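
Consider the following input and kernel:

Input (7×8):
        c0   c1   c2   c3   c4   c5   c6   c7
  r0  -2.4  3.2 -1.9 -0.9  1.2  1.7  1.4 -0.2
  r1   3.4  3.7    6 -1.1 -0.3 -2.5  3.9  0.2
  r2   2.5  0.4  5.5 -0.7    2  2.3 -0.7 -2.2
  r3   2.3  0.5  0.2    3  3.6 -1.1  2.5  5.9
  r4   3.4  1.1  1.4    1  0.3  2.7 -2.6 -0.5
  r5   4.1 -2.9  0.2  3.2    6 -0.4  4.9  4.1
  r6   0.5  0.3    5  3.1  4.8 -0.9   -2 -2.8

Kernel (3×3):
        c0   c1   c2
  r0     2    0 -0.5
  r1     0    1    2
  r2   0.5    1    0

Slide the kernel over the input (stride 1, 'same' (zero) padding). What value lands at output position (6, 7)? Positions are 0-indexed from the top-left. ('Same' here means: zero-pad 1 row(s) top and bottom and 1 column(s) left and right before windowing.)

7

The receptive field on the zero-padded input at this output position is [4.9 4.1 0 / -2 -2.8 0 / 0 0 0]. Elementwise product with the kernel and sum: 4.9·2 + 0·-0.5 + -2.8·1 + 0·2 + 0·0.5 + 0·1.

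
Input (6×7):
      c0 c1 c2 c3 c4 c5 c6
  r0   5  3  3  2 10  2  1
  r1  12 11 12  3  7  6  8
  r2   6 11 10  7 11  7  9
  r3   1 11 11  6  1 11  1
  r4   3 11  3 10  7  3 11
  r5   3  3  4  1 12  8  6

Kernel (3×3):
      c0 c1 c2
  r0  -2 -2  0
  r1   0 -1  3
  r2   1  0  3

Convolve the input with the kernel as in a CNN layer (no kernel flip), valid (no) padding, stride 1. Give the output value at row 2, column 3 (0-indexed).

15

The receptive field on the input at this output position is [7 11 7 / 6 1 11 / 10 7 3]. Elementwise product with the kernel and sum: 7·-2 + 11·-2 + 1·-1 + 11·3 + 10·1 + 3·3.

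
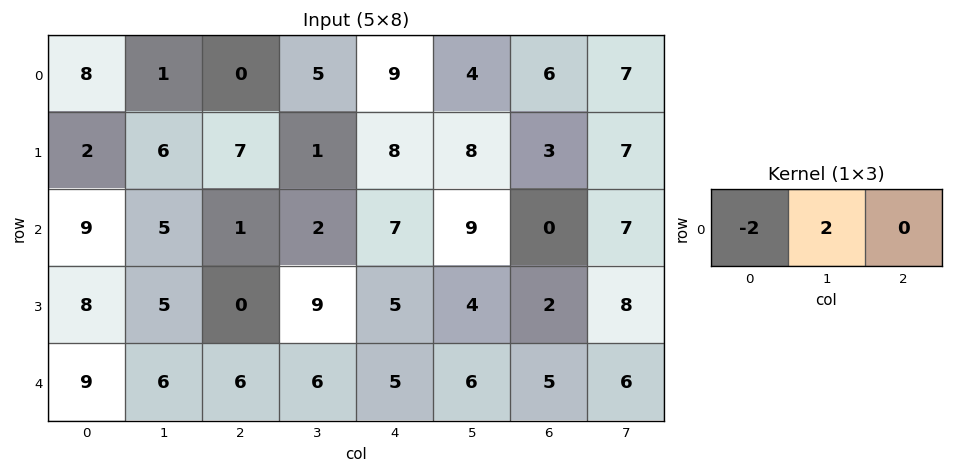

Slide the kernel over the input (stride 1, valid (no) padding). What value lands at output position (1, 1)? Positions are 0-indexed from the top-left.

The receptive field on the input at this output position is [6 7 1]. Elementwise product with the kernel and sum: 6·-2 + 7·2.

2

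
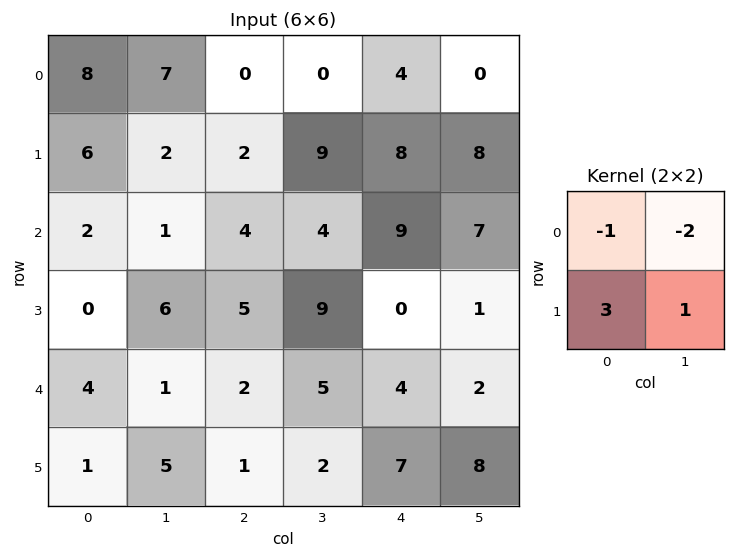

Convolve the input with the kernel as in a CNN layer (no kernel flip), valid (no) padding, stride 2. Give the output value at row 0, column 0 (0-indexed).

-2

The receptive field on the input at this output position is [8 7 / 6 2]. Elementwise product with the kernel and sum: 8·-1 + 7·-2 + 6·3 + 2·1.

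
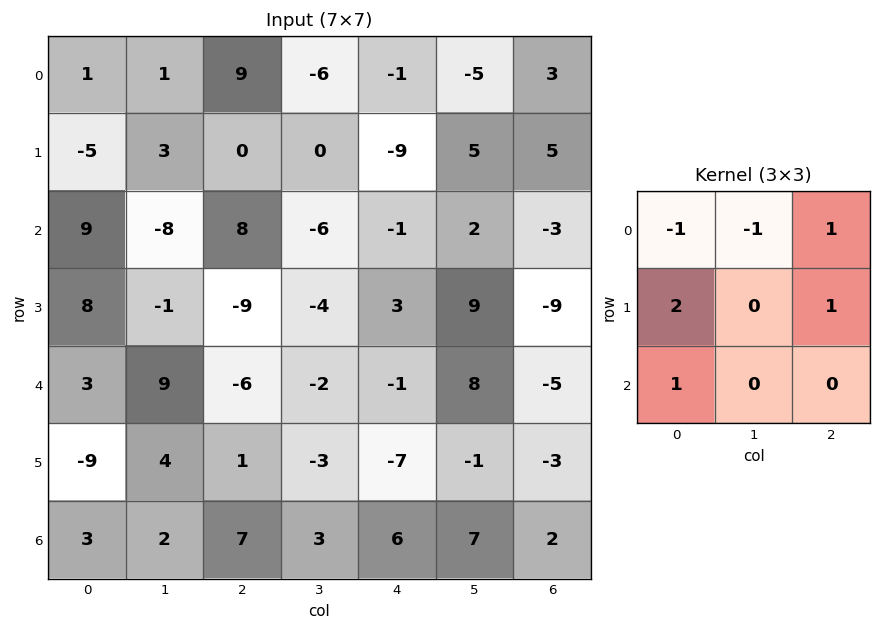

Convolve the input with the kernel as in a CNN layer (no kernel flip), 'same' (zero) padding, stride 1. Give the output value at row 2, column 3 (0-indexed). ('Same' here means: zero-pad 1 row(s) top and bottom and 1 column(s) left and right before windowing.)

-3

The receptive field on the zero-padded input at this output position is [0 0 -9 / 8 -6 -1 / -9 -4 3]. Elementwise product with the kernel and sum: 0·-1 + 0·-1 + -9·1 + 8·2 + -1·1 + -9·1.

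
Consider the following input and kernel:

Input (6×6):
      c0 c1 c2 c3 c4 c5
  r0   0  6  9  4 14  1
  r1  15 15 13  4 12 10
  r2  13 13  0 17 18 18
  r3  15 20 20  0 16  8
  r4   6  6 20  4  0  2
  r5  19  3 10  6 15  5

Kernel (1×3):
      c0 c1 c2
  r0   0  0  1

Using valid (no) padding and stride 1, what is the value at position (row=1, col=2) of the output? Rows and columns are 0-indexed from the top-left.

12

The receptive field on the input at this output position is [13 4 12]. Elementwise product with the kernel and sum: 12·1.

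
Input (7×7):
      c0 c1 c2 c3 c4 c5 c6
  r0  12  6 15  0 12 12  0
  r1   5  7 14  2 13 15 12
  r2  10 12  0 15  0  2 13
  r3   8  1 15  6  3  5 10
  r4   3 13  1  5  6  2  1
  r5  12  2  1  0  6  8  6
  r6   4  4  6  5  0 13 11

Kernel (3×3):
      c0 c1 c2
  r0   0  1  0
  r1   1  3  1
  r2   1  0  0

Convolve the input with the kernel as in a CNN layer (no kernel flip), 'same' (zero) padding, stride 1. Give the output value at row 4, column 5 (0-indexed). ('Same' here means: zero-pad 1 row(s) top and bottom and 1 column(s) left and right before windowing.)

The receptive field on the zero-padded input at this output position is [3 5 10 / 6 2 1 / 6 8 6]. Elementwise product with the kernel and sum: 5·1 + 6·1 + 2·3 + 1·1 + 6·1.

24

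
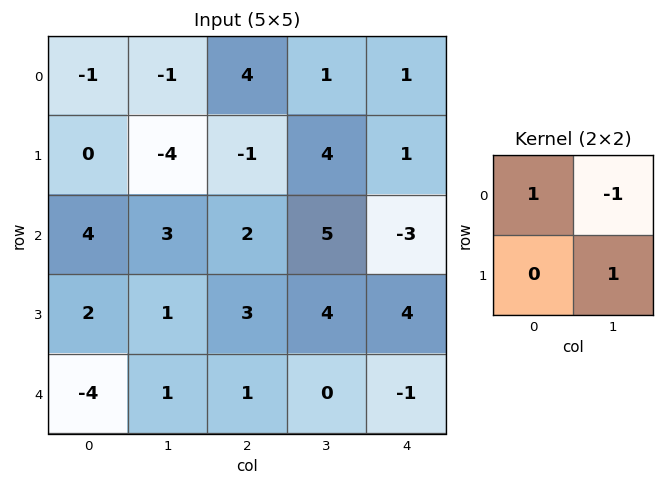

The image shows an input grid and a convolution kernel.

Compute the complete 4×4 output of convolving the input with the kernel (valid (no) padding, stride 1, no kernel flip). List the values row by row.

-4 -6 7 1
7 -1 0 0
2 4 1 12
2 -1 -1 -1

Output[0,0]: The receptive field on the input at this output position is [-1 -1 / 0 -4]. Elementwise product with the kernel and sum: -1·1 + -1·-1 + -4·1.
Output[0,1]: The receptive field on the input at this output position is [-1 4 / -4 -1]. Elementwise product with the kernel and sum: -1·1 + 4·-1 + -1·1.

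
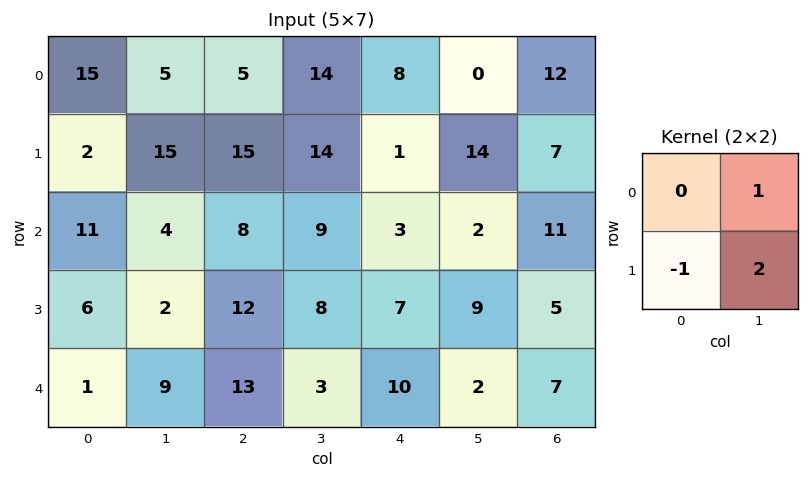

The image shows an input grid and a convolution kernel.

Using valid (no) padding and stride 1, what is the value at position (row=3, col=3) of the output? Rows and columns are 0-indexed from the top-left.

24

The receptive field on the input at this output position is [8 7 / 3 10]. Elementwise product with the kernel and sum: 7·1 + 3·-1 + 10·2.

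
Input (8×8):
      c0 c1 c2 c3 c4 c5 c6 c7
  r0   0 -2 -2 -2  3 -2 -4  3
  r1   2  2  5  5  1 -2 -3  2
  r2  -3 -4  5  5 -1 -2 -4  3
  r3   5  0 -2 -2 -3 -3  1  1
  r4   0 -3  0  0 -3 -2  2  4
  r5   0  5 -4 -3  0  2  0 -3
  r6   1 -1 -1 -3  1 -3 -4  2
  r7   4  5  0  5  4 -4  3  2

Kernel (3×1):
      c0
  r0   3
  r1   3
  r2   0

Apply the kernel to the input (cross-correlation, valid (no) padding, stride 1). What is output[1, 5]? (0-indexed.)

-12

The receptive field on the input at this output position is [-2 / -2 / -3]. Elementwise product with the kernel and sum: -2·3 + -2·3.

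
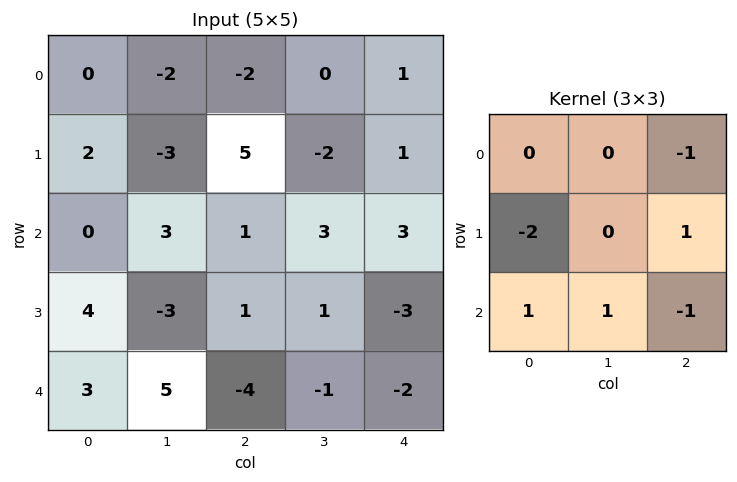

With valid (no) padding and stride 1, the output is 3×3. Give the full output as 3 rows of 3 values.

5 5 -9
-4 -4 5
4 6 -11

Output[0,0]: The receptive field on the input at this output position is [0 -2 -2 / 2 -3 5 / 0 3 1]. Elementwise product with the kernel and sum: -2·-1 + 2·-2 + 5·1 + 0·1 + 3·1 + 1·-1.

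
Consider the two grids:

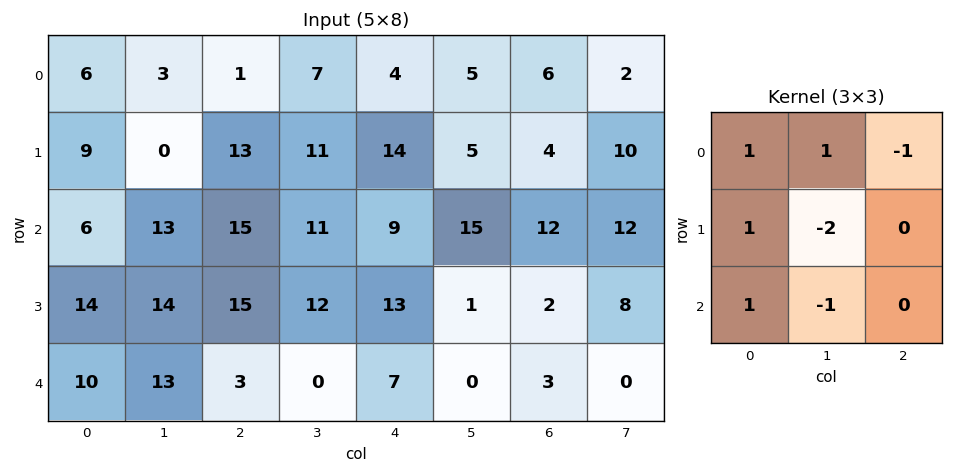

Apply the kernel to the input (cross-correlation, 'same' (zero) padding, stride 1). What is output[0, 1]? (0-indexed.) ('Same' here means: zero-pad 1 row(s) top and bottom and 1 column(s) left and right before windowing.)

The receptive field on the zero-padded input at this output position is [0 0 0 / 6 3 1 / 9 0 13]. Elementwise product with the kernel and sum: 0·1 + 0·1 + 0·-1 + 6·1 + 3·-2 + 9·1 + 0·-1.

9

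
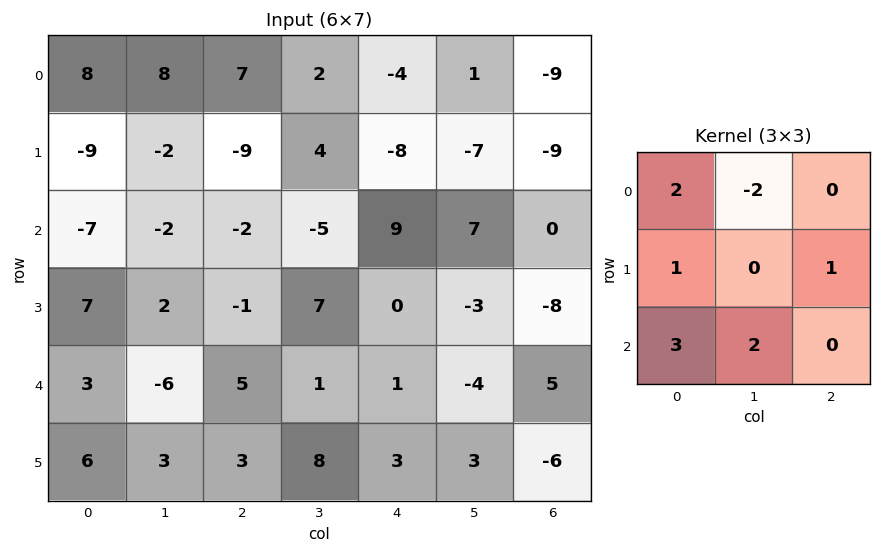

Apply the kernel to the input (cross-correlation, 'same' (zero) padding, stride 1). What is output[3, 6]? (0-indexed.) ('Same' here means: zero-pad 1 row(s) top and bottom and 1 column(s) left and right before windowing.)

The receptive field on the zero-padded input at this output position is [7 0 0 / -3 -8 0 / -4 5 0]. Elementwise product with the kernel and sum: 7·2 + 0·-2 + -3·1 + 0·1 + -4·3 + 5·2.

9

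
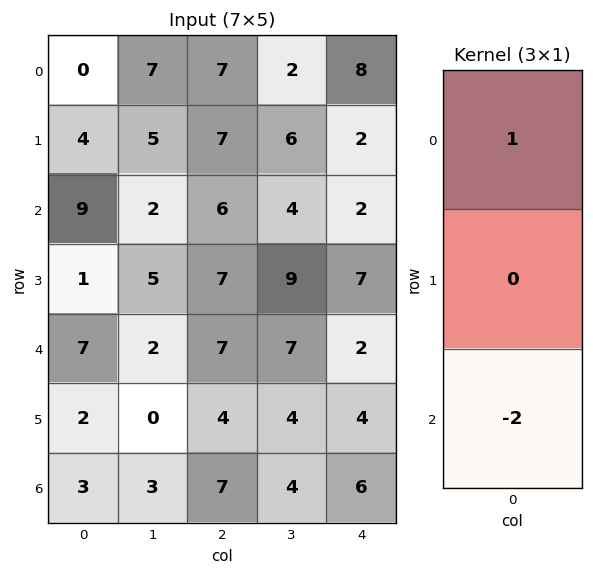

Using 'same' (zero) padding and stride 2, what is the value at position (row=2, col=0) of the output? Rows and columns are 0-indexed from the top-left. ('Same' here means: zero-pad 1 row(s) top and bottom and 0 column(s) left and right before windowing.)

The receptive field on the zero-padded input at this output position is [1 / 7 / 2]. Elementwise product with the kernel and sum: 1·1 + 2·-2.

-3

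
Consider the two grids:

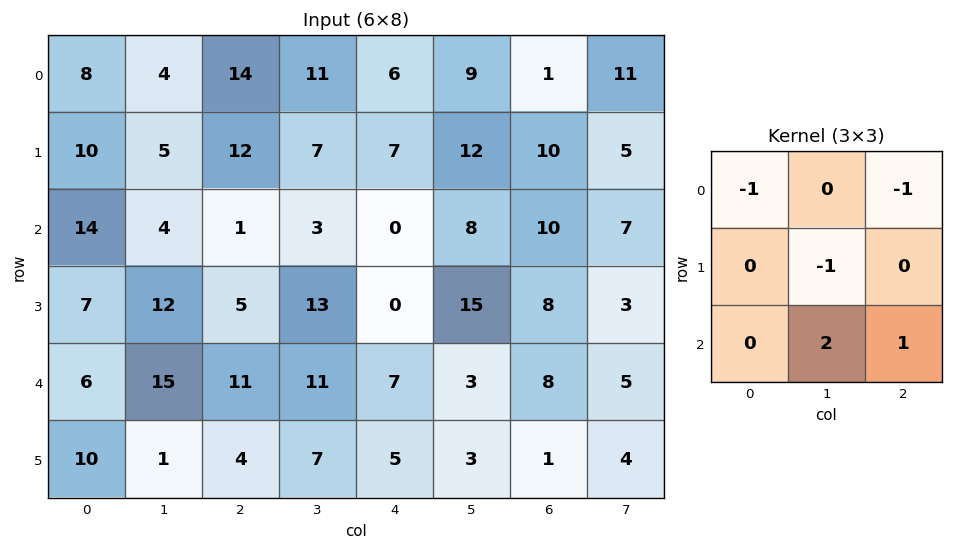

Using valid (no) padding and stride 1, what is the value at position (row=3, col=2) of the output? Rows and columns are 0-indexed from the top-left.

The receptive field on the input at this output position is [5 13 0 / 11 11 7 / 4 7 5]. Elementwise product with the kernel and sum: 5·-1 + 0·-1 + 11·-1 + 7·2 + 5·1.

3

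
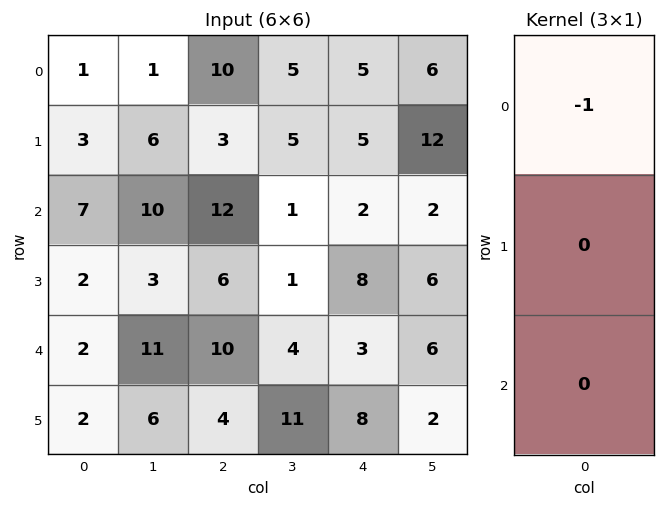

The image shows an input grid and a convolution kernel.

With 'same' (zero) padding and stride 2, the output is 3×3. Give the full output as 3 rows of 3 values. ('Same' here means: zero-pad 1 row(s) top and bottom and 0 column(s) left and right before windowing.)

Output[0,0]: The receptive field on the zero-padded input at this output position is [0 / 1 / 3]. Elementwise product with the kernel and sum: 0·-1.

0 0 0
-3 -3 -5
-2 -6 -8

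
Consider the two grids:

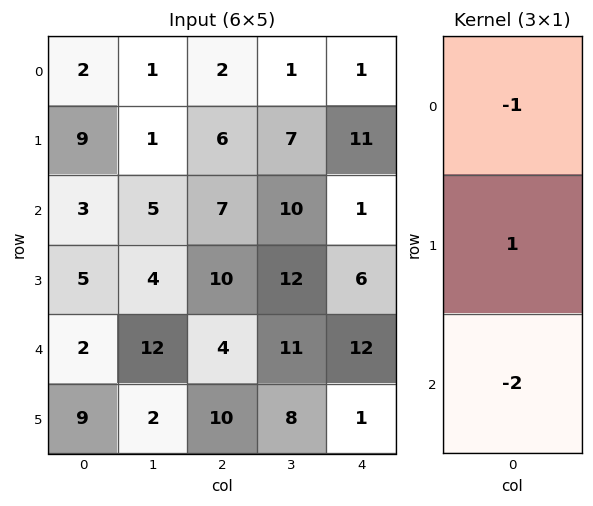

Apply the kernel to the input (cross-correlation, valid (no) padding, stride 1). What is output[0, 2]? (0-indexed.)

The receptive field on the input at this output position is [2 / 6 / 7]. Elementwise product with the kernel and sum: 2·-1 + 6·1 + 7·-2.

-10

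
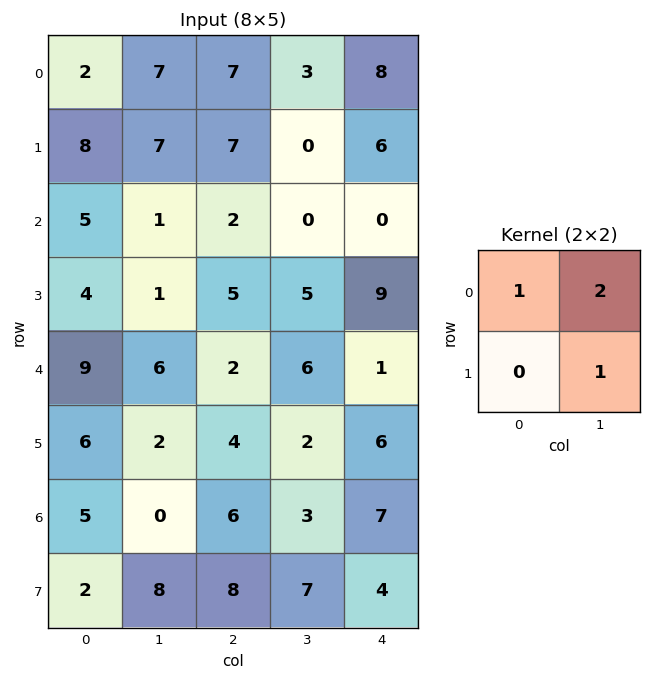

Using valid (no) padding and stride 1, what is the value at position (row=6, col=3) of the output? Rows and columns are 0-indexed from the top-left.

The receptive field on the input at this output position is [3 7 / 7 4]. Elementwise product with the kernel and sum: 3·1 + 7·2 + 4·1.

21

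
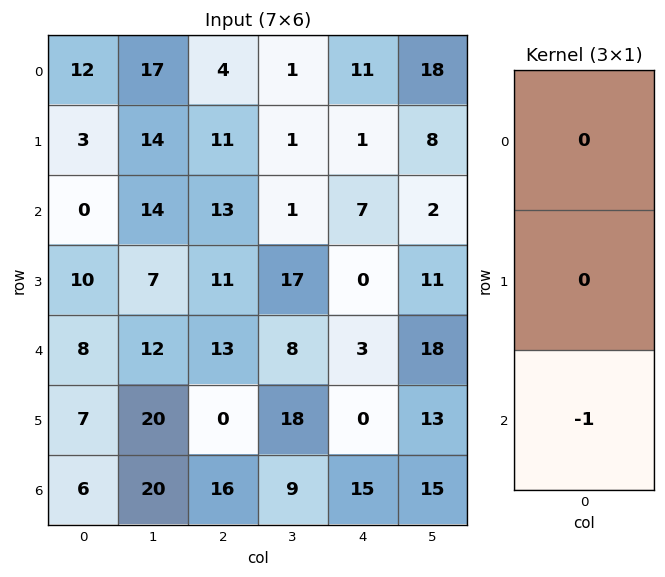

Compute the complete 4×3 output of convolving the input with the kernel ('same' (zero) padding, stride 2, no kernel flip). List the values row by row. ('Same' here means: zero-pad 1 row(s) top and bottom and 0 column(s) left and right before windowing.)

-3 -11 -1
-10 -11 0
-7 0 0
0 0 0

Output[0,0]: The receptive field on the zero-padded input at this output position is [0 / 12 / 3]. Elementwise product with the kernel and sum: 3·-1.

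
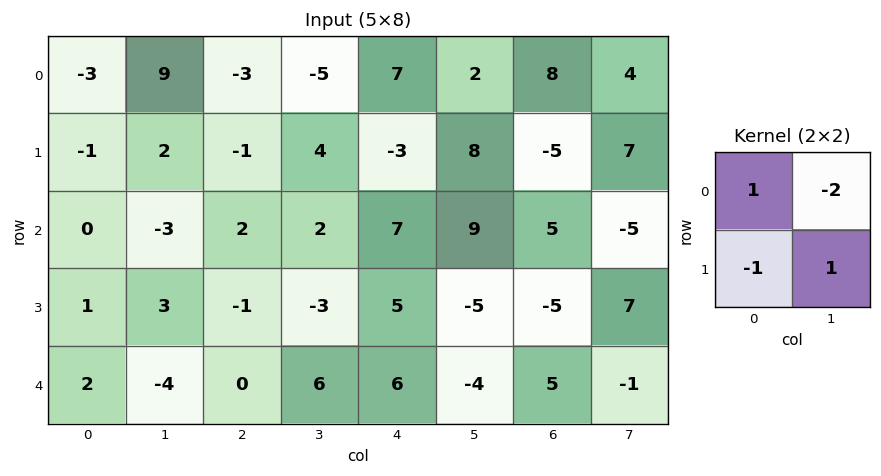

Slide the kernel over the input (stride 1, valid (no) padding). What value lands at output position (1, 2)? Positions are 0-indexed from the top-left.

-9

The receptive field on the input at this output position is [-1 4 / 2 2]. Elementwise product with the kernel and sum: -1·1 + 4·-2 + 2·-1 + 2·1.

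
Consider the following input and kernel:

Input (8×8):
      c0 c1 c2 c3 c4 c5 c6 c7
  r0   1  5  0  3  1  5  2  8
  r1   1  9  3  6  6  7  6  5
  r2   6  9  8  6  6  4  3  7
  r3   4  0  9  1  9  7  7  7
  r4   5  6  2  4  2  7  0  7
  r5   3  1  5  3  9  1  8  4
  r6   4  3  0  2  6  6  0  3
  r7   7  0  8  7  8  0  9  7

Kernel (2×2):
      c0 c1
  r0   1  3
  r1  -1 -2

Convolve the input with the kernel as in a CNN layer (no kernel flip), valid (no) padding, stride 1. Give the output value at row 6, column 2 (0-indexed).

-16

The receptive field on the input at this output position is [0 2 / 8 7]. Elementwise product with the kernel and sum: 0·1 + 2·3 + 8·-1 + 7·-2.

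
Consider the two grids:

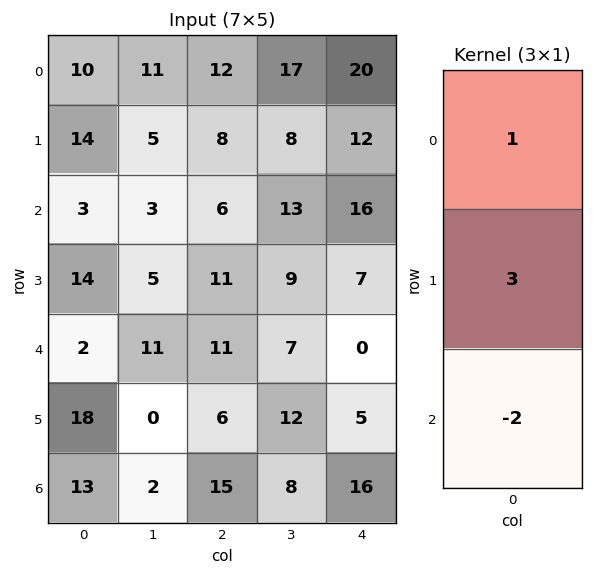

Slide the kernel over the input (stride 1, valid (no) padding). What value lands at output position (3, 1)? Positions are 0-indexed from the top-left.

The receptive field on the input at this output position is [5 / 11 / 0]. Elementwise product with the kernel and sum: 5·1 + 11·3 + 0·-2.

38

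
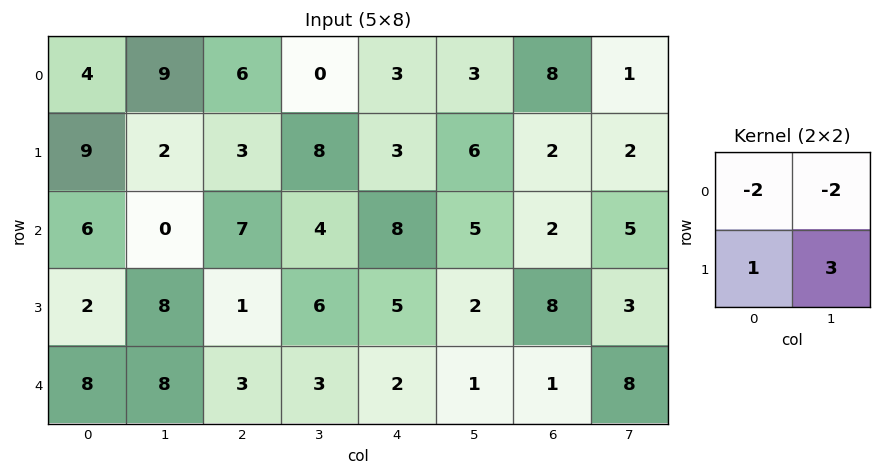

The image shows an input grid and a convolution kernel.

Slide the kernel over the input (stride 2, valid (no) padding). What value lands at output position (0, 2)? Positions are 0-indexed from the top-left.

9

The receptive field on the input at this output position is [3 3 / 3 6]. Elementwise product with the kernel and sum: 3·-2 + 3·-2 + 3·1 + 6·3.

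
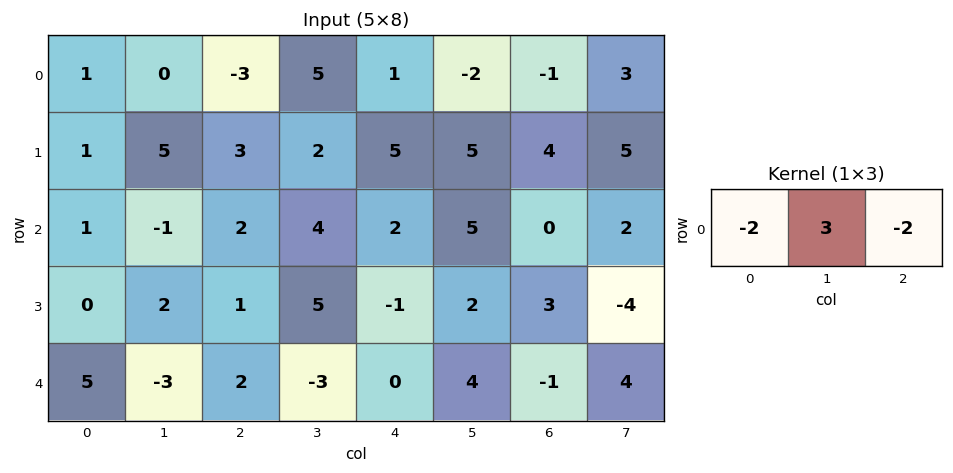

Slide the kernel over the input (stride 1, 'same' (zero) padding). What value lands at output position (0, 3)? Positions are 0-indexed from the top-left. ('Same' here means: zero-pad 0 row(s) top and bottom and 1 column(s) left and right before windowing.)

19

The receptive field on the zero-padded input at this output position is [-3 5 1]. Elementwise product with the kernel and sum: -3·-2 + 5·3 + 1·-2.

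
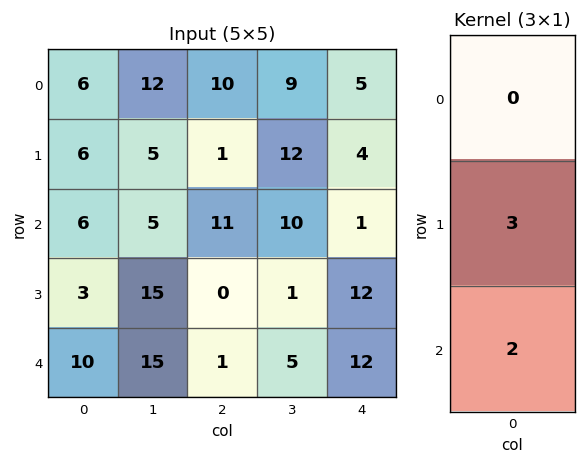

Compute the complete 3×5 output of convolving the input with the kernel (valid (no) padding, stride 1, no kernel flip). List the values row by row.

30 25 25 56 14
24 45 33 32 27
29 75 2 13 60

Output[0,0]: The receptive field on the input at this output position is [6 / 6 / 6]. Elementwise product with the kernel and sum: 6·3 + 6·2.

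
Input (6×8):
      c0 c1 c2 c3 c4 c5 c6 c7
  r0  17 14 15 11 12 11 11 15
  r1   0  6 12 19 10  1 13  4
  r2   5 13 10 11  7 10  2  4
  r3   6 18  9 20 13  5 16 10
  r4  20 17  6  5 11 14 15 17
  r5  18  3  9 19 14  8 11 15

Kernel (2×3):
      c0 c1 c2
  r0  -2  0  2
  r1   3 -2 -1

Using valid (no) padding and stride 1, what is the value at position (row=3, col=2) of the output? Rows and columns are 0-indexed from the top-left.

The receptive field on the input at this output position is [9 20 13 / 6 5 11]. Elementwise product with the kernel and sum: 9·-2 + 13·2 + 6·3 + 5·-2 + 11·-1.

5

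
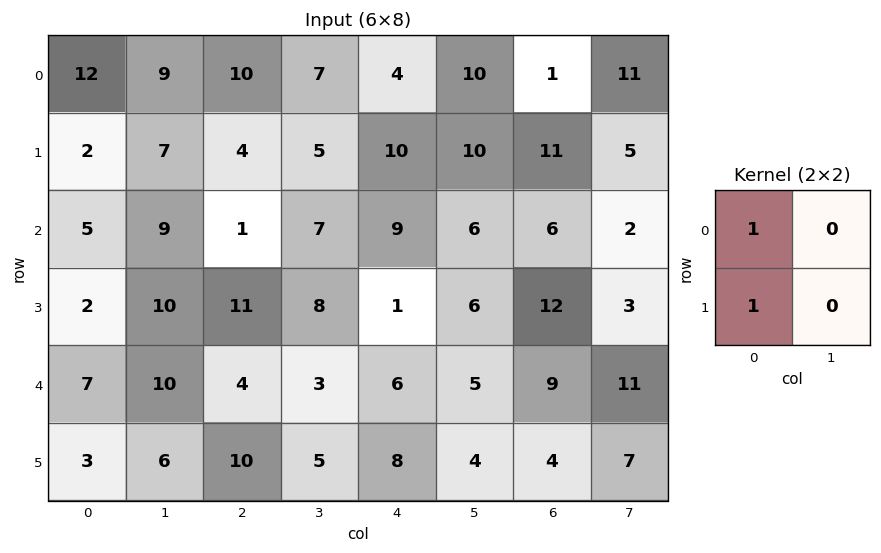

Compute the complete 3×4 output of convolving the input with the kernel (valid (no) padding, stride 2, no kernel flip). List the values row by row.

14 14 14 12
7 12 10 18
10 14 14 13

Output[0,0]: The receptive field on the input at this output position is [12 9 / 2 7]. Elementwise product with the kernel and sum: 12·1 + 2·1.
Output[0,1]: The receptive field on the input at this output position is [10 7 / 4 5]. Elementwise product with the kernel and sum: 10·1 + 4·1.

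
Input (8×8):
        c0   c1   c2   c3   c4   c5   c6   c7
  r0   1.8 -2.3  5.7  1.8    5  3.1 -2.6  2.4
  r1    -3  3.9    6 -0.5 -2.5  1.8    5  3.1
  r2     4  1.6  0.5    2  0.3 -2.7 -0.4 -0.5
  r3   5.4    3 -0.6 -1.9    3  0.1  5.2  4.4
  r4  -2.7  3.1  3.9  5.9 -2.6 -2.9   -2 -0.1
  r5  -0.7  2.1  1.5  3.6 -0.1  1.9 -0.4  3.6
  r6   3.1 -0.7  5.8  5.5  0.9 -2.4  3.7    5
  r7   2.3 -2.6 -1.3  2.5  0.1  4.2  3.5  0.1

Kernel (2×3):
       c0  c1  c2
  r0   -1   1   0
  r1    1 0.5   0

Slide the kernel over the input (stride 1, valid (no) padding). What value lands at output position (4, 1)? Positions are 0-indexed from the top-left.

3.65

The receptive field on the input at this output position is [3.1 3.9 5.9 / 2.1 1.5 3.6]. Elementwise product with the kernel and sum: 3.1·-1 + 3.9·1 + 2.1·1 + 1.5·0.5.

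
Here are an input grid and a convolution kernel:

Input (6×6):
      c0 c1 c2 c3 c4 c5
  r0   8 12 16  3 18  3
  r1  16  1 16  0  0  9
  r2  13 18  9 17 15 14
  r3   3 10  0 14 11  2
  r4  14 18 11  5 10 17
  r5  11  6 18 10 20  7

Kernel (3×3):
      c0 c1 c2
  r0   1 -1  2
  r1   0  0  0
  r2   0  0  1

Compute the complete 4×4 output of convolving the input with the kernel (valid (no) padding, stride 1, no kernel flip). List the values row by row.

37 19 64 5
47 -1 27 20
24 48 32 47
11 48 28 14

Output[0,0]: The receptive field on the input at this output position is [8 12 16 / 16 1 16 / 13 18 9]. Elementwise product with the kernel and sum: 8·1 + 12·-1 + 16·2 + 9·1.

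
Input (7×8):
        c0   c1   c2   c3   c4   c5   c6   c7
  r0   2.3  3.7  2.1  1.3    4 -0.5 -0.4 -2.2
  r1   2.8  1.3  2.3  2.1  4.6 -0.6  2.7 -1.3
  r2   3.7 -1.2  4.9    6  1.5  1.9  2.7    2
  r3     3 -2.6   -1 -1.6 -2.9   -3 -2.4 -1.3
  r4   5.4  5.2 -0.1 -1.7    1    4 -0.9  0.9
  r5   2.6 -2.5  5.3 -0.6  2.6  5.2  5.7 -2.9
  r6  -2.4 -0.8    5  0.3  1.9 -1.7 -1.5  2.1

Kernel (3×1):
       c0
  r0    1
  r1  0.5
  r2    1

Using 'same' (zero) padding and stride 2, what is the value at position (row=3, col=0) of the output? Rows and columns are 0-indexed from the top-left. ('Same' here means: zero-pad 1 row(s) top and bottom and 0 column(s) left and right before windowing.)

The receptive field on the zero-padded input at this output position is [2.6 / -2.4 / 0]. Elementwise product with the kernel and sum: 2.6·1 + -2.4·0.5 + 0·1.

1.4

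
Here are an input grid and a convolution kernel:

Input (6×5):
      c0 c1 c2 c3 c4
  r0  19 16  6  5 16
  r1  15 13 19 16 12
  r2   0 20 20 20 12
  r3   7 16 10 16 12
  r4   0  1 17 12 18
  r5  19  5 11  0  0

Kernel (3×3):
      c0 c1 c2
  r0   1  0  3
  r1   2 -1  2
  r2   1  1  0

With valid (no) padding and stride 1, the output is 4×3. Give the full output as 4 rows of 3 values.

112 110 140
115 147 125
79 152 113
94 89 115

Output[0,0]: The receptive field on the input at this output position is [19 16 6 / 15 13 19 / 0 20 20]. Elementwise product with the kernel and sum: 19·1 + 6·3 + 15·2 + 13·-1 + 19·2 + 0·1 + 20·1.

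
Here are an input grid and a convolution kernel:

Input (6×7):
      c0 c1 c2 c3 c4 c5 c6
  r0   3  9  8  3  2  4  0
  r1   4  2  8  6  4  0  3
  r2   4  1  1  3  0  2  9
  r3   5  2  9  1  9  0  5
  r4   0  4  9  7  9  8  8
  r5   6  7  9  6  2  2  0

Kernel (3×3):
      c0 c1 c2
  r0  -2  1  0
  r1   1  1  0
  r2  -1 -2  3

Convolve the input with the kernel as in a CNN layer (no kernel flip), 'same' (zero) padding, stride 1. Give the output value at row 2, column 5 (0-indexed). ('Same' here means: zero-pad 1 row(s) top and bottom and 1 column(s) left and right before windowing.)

The receptive field on the zero-padded input at this output position is [4 0 3 / 0 2 9 / 9 0 5]. Elementwise product with the kernel and sum: 4·-2 + 0·1 + 0·1 + 2·1 + 9·-1 + 0·-2 + 5·3.

0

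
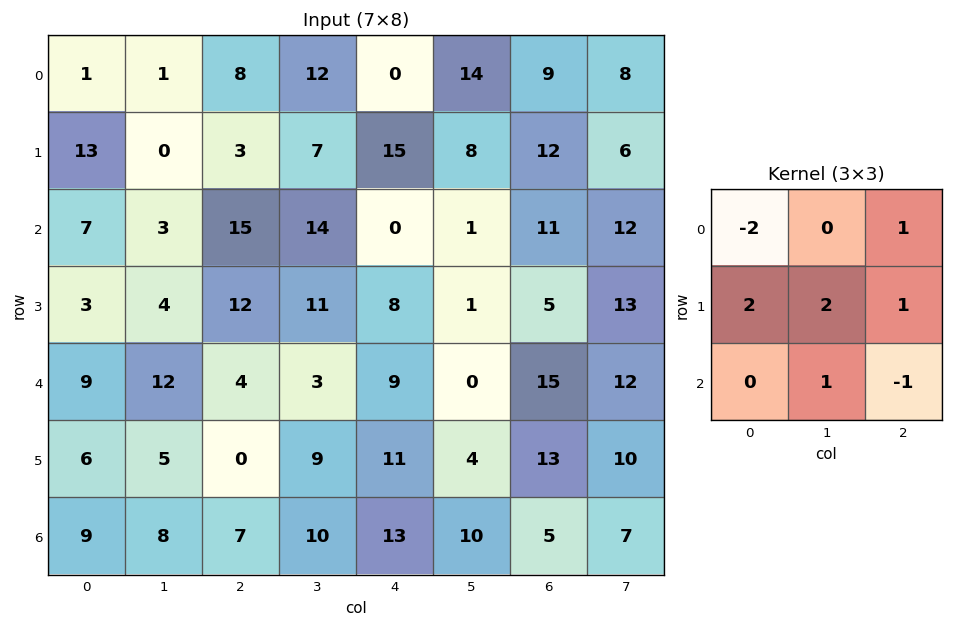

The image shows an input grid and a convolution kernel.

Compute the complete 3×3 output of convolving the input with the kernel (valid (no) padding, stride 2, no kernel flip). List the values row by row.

23 33 57
35 18 19
9 27 45

Output[0,0]: The receptive field on the input at this output position is [1 1 8 / 13 0 3 / 7 3 15]. Elementwise product with the kernel and sum: 1·-2 + 8·1 + 13·2 + 0·2 + 3·1 + 3·1 + 15·-1.
Output[0,1]: The receptive field on the input at this output position is [8 12 0 / 3 7 15 / 15 14 0]. Elementwise product with the kernel and sum: 8·-2 + 0·1 + 3·2 + 7·2 + 15·1 + 14·1 + 0·-1.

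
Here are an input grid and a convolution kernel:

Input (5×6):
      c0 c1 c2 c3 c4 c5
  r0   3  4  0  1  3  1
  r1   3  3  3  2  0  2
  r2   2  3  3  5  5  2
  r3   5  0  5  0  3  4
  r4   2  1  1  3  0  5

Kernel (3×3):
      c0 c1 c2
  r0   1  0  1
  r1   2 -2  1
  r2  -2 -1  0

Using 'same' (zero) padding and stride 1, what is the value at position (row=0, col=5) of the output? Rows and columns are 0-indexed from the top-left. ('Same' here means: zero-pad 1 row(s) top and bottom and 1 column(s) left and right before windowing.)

2

The receptive field on the zero-padded input at this output position is [0 0 0 / 3 1 0 / 0 2 0]. Elementwise product with the kernel and sum: 0·1 + 0·1 + 3·2 + 1·-2 + 0·1 + 0·-2 + 2·-1.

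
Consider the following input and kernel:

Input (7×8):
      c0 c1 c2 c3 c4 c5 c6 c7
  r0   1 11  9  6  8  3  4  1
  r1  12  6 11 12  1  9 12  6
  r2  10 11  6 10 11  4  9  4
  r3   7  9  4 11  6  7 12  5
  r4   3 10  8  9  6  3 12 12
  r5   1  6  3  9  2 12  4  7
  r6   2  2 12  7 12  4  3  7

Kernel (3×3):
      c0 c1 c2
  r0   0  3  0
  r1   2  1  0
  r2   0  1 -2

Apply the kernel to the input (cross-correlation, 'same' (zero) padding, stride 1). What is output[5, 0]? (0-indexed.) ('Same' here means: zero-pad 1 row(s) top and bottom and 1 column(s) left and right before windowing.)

8

The receptive field on the zero-padded input at this output position is [0 3 10 / 0 1 6 / 0 2 2]. Elementwise product with the kernel and sum: 3·3 + 0·2 + 1·1 + 2·1 + 2·-2.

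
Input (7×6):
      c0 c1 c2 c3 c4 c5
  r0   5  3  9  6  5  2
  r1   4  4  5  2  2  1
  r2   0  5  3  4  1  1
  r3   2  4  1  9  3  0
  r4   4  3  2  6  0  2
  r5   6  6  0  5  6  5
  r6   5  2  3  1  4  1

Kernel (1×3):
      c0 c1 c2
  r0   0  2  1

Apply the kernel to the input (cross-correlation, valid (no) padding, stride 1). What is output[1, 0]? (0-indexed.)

13

The receptive field on the input at this output position is [4 4 5]. Elementwise product with the kernel and sum: 4·2 + 5·1.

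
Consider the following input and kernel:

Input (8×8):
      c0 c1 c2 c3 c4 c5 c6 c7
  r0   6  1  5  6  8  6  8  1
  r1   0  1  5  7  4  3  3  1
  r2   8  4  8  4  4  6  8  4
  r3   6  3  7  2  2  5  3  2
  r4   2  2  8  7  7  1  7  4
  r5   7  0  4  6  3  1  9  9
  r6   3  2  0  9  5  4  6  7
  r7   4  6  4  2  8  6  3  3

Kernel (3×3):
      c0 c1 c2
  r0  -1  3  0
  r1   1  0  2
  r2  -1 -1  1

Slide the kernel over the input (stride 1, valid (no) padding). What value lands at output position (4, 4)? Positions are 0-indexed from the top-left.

14

The receptive field on the input at this output position is [7 1 7 / 3 1 9 / 5 4 6]. Elementwise product with the kernel and sum: 7·-1 + 1·3 + 3·1 + 9·2 + 5·-1 + 4·-1 + 6·1.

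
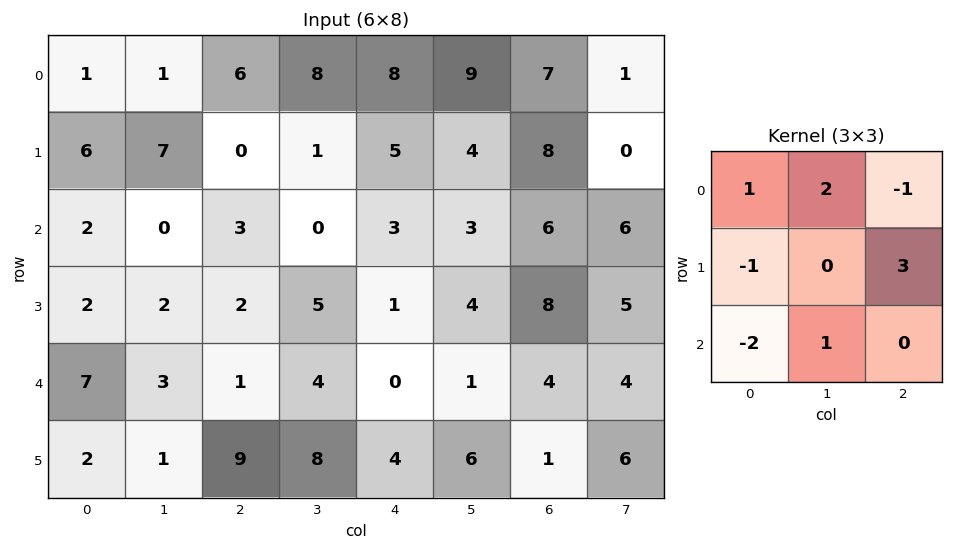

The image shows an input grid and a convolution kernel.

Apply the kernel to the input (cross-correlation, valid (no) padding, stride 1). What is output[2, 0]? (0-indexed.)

-8

The receptive field on the input at this output position is [2 0 3 / 2 2 2 / 7 3 1]. Elementwise product with the kernel and sum: 2·1 + 0·2 + 3·-1 + 2·-1 + 2·3 + 7·-2 + 3·1.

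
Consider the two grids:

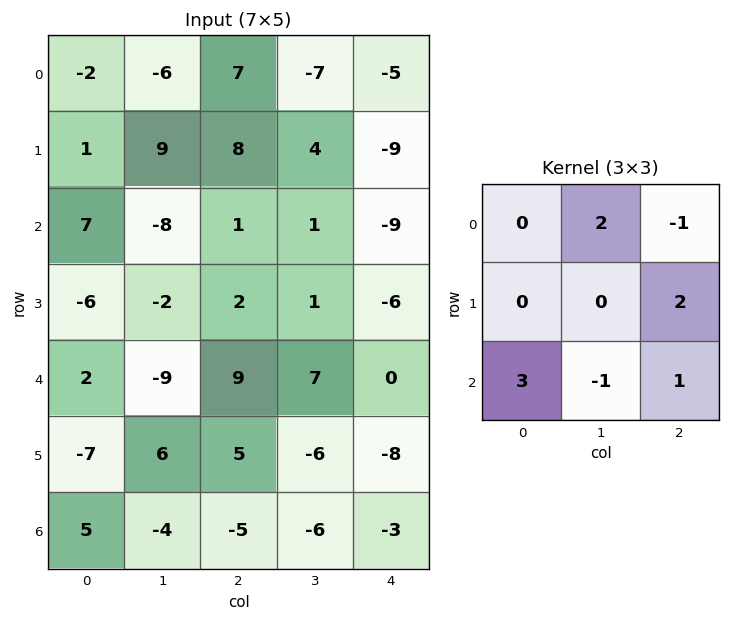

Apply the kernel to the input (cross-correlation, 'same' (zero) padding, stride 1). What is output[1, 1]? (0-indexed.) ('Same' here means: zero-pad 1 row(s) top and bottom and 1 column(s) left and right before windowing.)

27

The receptive field on the zero-padded input at this output position is [-2 -6 7 / 1 9 8 / 7 -8 1]. Elementwise product with the kernel and sum: -6·2 + 7·-1 + 8·2 + 7·3 + -8·-1 + 1·1.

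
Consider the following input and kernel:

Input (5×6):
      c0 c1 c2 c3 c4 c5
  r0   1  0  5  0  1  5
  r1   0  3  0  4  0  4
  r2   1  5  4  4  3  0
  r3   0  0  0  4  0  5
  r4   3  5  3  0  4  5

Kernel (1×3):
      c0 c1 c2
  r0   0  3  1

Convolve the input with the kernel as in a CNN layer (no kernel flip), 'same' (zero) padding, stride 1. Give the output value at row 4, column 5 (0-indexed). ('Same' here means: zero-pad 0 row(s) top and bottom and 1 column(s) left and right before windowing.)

The receptive field on the zero-padded input at this output position is [4 5 0]. Elementwise product with the kernel and sum: 5·3 + 0·1.

15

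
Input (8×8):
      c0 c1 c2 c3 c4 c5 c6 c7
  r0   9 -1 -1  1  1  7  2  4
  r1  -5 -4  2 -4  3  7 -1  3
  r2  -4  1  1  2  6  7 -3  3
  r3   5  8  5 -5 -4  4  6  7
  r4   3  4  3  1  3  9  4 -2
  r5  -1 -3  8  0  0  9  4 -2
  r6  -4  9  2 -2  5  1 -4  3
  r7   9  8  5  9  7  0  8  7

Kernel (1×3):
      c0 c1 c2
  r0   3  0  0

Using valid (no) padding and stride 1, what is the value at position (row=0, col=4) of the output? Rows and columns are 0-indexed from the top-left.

The receptive field on the input at this output position is [1 7 2]. Elementwise product with the kernel and sum: 1·3.

3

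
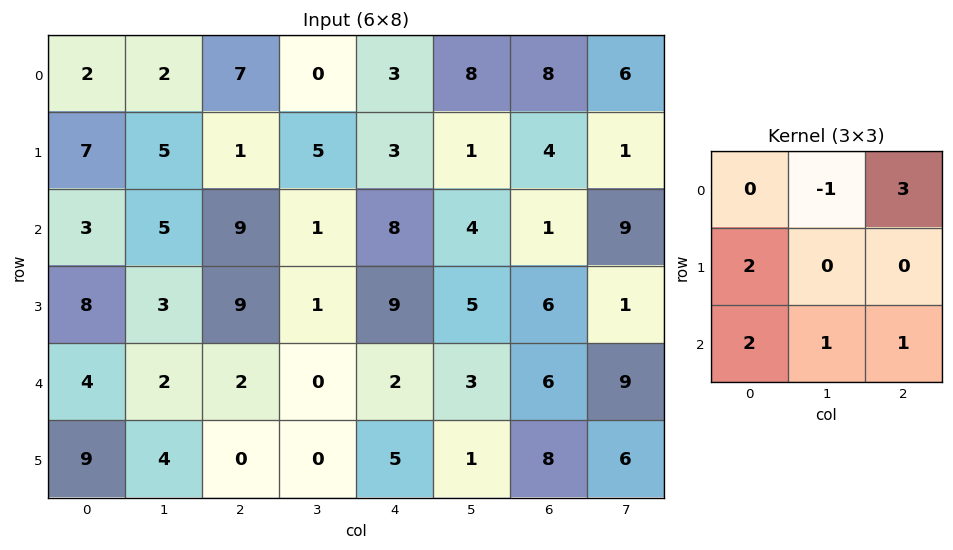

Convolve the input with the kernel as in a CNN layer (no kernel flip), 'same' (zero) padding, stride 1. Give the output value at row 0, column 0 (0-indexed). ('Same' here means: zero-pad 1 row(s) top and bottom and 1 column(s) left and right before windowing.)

The receptive field on the zero-padded input at this output position is [0 0 0 / 0 2 2 / 0 7 5]. Elementwise product with the kernel and sum: 0·-1 + 0·3 + 0·2 + 0·2 + 7·1 + 5·1.

12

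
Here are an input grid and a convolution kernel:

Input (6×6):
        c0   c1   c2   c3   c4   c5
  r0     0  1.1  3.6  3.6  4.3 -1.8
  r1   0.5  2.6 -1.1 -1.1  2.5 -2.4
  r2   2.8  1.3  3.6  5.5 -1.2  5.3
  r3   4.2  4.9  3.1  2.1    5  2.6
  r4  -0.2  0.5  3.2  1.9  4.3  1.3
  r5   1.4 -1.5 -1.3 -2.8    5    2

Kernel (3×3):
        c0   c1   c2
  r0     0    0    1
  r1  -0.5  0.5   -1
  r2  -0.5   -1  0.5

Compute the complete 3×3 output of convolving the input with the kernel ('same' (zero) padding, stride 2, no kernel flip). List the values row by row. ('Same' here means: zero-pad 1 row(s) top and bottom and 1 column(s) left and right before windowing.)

Output[0,0]: The receptive field on the zero-padded input at this output position is [0 0 0 / 0 0 1.1 / 0 0.5 2.6]. Elementwise product with the kernel and sum: 0·1 + 0·-0.5 + 0·0.5 + 1.1·-1 + 0·-0.5 + 0.5·-1 + 2.6·0.5.
Output[0,1]: The receptive field on the zero-padded input at this output position is [0 0 0 / 1.1 3.6 3.6 / 2.6 -1.1 -1.1]. Elementwise product with the kernel and sum: 0·1 + 1.1·-0.5 + 3.6·0.5 + 3.6·-1 + 2.6·-0.5 + -1.1·-1 + -1.1·0.5.

-0.3 -3.1 -1
0.95 -9.95 -15.8
2.15 2.2 -0.1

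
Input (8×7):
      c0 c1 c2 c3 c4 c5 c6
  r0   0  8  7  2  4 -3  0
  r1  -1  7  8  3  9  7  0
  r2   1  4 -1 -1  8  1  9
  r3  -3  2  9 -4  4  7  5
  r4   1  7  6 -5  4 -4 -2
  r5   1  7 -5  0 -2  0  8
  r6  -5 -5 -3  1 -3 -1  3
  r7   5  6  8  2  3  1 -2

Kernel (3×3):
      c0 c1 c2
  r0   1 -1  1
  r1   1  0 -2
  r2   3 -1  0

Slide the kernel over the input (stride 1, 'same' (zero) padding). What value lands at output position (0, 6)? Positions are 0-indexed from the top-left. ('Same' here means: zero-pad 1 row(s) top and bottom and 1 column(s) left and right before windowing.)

18

The receptive field on the zero-padded input at this output position is [0 0 0 / -3 0 0 / 7 0 0]. Elementwise product with the kernel and sum: 0·1 + 0·-1 + 0·1 + -3·1 + 0·-2 + 7·3 + 0·-1.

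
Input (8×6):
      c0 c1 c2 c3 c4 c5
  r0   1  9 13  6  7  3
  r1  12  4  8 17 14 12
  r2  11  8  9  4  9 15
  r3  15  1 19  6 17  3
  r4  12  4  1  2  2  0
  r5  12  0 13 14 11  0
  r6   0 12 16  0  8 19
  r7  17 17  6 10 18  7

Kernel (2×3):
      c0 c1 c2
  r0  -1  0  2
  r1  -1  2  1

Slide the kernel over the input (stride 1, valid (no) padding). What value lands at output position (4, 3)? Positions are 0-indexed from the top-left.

The receptive field on the input at this output position is [2 2 0 / 14 11 0]. Elementwise product with the kernel and sum: 2·-1 + 0·2 + 14·-1 + 11·2 + 0·1.

6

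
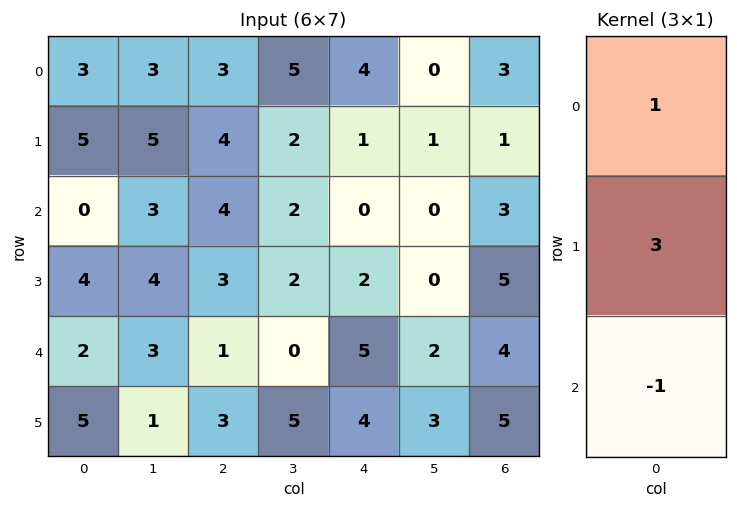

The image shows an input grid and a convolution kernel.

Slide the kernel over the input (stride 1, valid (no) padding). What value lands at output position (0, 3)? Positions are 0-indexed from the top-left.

The receptive field on the input at this output position is [5 / 2 / 2]. Elementwise product with the kernel and sum: 5·1 + 2·3 + 2·-1.

9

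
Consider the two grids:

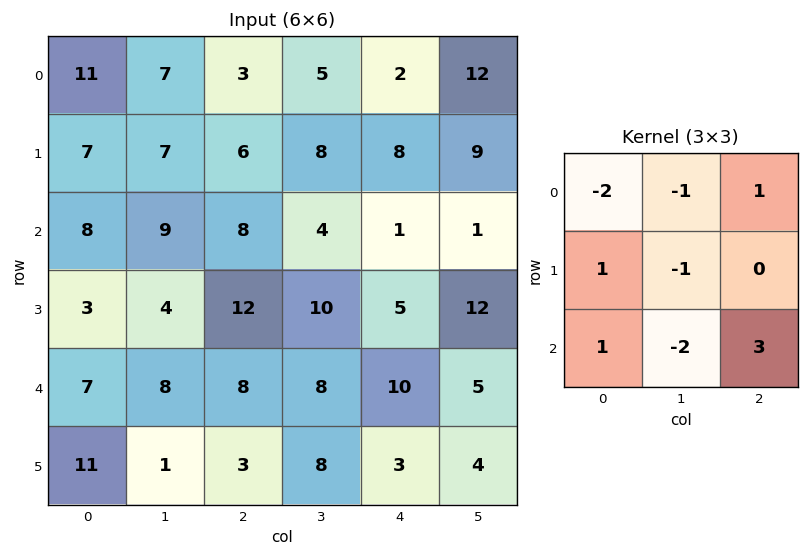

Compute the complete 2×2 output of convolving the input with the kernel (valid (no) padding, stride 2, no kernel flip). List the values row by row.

Output[0,0]: The receptive field on the input at this output position is [11 7 3 / 7 7 6 / 8 9 8]. Elementwise product with the kernel and sum: 11·-2 + 7·-1 + 3·1 + 7·1 + 7·-1 + 8·1 + 9·-2 + 8·3.
Output[0,1]: The receptive field on the input at this output position is [3 5 2 / 6 8 8 / 8 4 1]. Elementwise product with the kernel and sum: 3·-2 + 5·-1 + 2·1 + 6·1 + 8·-1 + 8·1 + 4·-2 + 1·3.

-12 -8
-3 5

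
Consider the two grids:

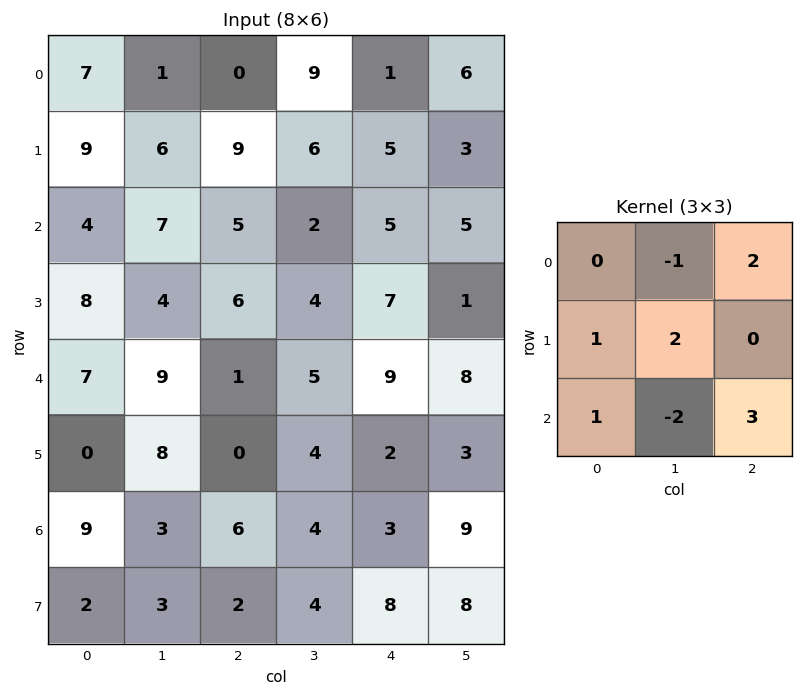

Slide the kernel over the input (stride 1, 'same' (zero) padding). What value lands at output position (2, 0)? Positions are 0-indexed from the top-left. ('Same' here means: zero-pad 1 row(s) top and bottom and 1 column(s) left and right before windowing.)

7

The receptive field on the zero-padded input at this output position is [0 9 6 / 0 4 7 / 0 8 4]. Elementwise product with the kernel and sum: 9·-1 + 6·2 + 0·1 + 4·2 + 0·1 + 8·-2 + 4·3.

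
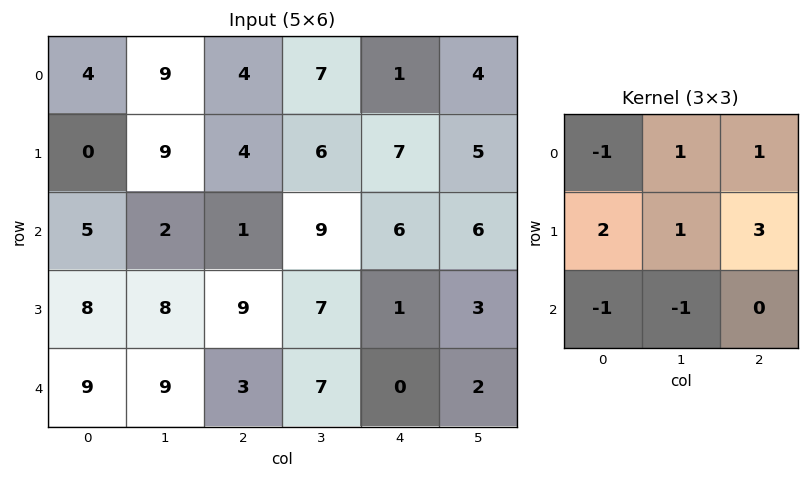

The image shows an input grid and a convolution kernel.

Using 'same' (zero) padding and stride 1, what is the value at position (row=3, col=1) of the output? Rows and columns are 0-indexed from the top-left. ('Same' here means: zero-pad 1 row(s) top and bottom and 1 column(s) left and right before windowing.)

31

The receptive field on the zero-padded input at this output position is [5 2 1 / 8 8 9 / 9 9 3]. Elementwise product with the kernel and sum: 5·-1 + 2·1 + 1·1 + 8·2 + 8·1 + 9·3 + 9·-1 + 9·-1.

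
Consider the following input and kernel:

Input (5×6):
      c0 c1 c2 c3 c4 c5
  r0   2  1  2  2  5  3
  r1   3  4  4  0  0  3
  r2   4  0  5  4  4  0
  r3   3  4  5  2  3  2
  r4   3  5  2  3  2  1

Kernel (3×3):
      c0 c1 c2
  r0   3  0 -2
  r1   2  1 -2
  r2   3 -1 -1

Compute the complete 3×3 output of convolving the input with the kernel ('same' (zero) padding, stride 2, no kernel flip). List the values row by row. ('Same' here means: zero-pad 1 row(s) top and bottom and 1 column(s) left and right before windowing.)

Output[0,0]: The receptive field on the zero-padded input at this output position is [0 0 0 / 0 2 1 / 0 3 4]. Elementwise product with the kernel and sum: 0·3 + 0·-2 + 0·2 + 2·1 + 1·-2 + 0·3 + 3·-1 + 4·-1.

-7 8 0
-11 14 7
-15 14 8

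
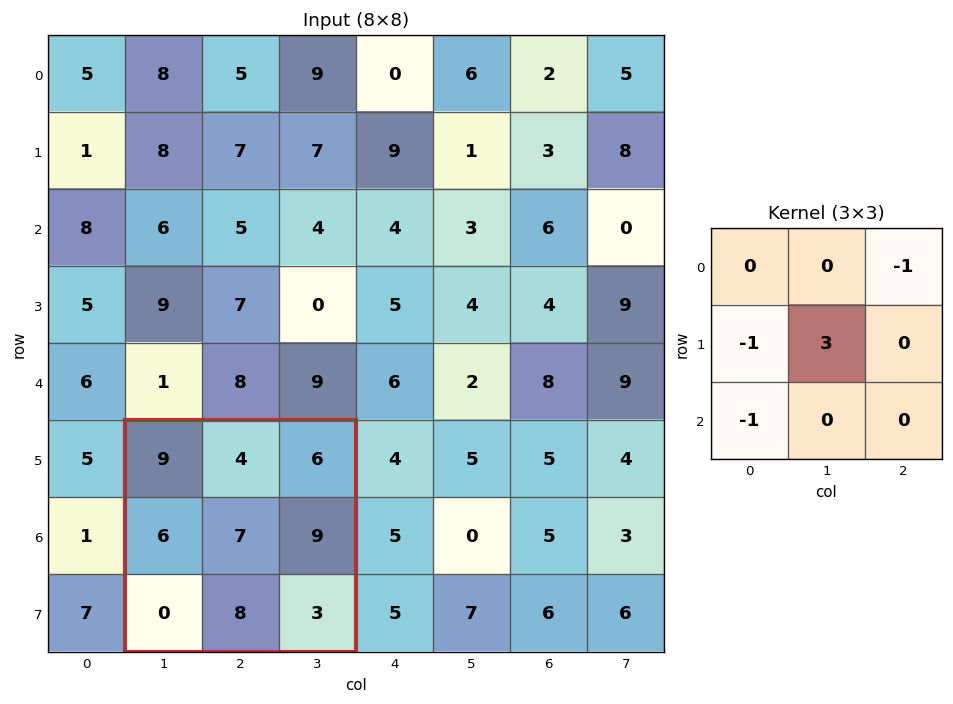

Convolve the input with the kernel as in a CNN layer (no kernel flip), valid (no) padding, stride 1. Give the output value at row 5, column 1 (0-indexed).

9

The receptive field on the input at this output position is [9 4 6 / 6 7 9 / 0 8 3]. Elementwise product with the kernel and sum: 6·-1 + 6·-1 + 7·3 + 0·-1.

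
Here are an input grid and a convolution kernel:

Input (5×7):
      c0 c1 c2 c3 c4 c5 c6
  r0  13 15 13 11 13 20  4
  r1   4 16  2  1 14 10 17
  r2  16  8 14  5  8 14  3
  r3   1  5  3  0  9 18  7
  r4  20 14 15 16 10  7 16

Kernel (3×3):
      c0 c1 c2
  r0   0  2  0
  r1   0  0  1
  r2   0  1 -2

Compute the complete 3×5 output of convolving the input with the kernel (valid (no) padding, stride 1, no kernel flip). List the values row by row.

12 31 25 16 65
45 12 -8 15 27
3 11 15 30 10

Output[0,0]: The receptive field on the input at this output position is [13 15 13 / 4 16 2 / 16 8 14]. Elementwise product with the kernel and sum: 15·2 + 2·1 + 8·1 + 14·-2.
Output[0,1]: The receptive field on the input at this output position is [15 13 11 / 16 2 1 / 8 14 5]. Elementwise product with the kernel and sum: 13·2 + 1·1 + 14·1 + 5·-2.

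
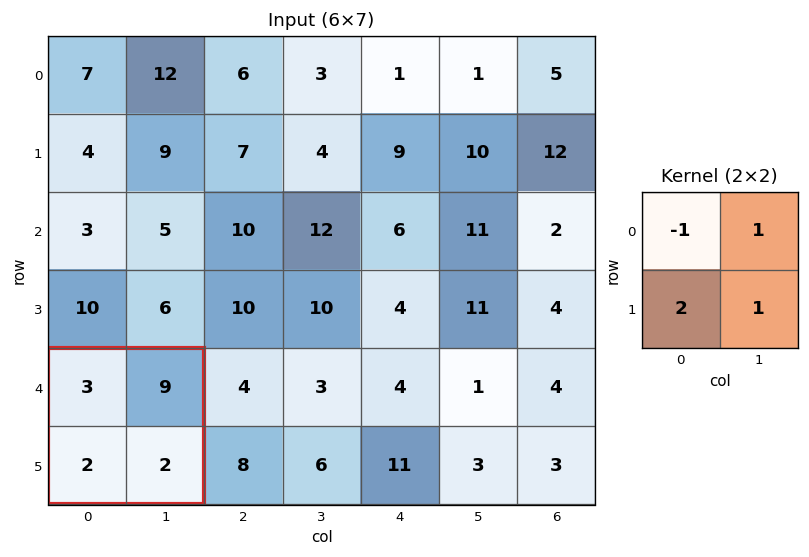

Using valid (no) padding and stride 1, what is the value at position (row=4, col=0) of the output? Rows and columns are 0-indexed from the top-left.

The receptive field on the input at this output position is [3 9 / 2 2]. Elementwise product with the kernel and sum: 3·-1 + 9·1 + 2·2 + 2·1.

12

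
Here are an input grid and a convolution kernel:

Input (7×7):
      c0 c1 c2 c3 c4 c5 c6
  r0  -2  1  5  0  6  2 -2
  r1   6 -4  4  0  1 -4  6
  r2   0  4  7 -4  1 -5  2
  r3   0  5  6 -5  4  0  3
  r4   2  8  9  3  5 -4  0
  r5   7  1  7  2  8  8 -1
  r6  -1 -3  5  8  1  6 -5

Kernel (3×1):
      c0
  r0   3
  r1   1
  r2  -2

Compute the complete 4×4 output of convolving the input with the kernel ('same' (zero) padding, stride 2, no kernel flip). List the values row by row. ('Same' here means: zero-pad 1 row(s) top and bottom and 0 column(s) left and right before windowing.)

Output[0,0]: The receptive field on the zero-padded input at this output position is [0 / -2 / 6]. Elementwise product with the kernel and sum: 0·3 + -2·1 + 6·-2.
Output[0,1]: The receptive field on the zero-padded input at this output position is [0 / 5 / 4]. Elementwise product with the kernel and sum: 0·3 + 5·1 + 4·-2.

-14 -3 4 -14
18 7 -4 14
-12 13 1 11
20 26 25 -8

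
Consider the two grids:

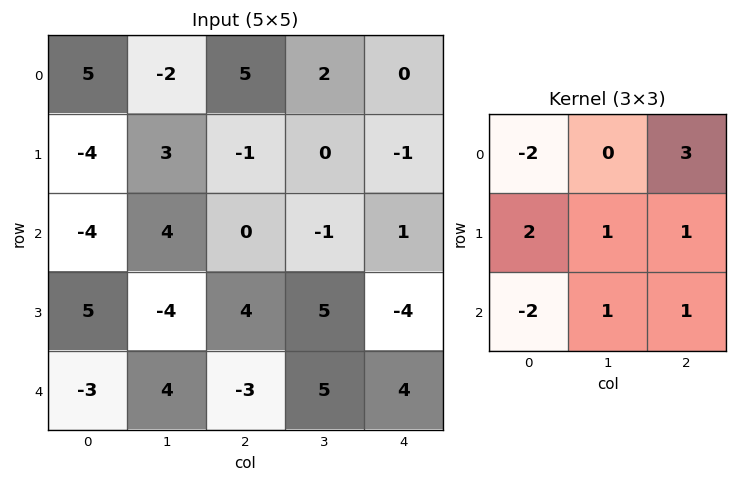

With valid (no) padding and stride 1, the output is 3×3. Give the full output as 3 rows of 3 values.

11 6 -13
-9 18 -8
25 -16 27

Output[0,0]: The receptive field on the input at this output position is [5 -2 5 / -4 3 -1 / -4 4 0]. Elementwise product with the kernel and sum: 5·-2 + 5·3 + -4·2 + 3·1 + -1·1 + -4·-2 + 4·1 + 0·1.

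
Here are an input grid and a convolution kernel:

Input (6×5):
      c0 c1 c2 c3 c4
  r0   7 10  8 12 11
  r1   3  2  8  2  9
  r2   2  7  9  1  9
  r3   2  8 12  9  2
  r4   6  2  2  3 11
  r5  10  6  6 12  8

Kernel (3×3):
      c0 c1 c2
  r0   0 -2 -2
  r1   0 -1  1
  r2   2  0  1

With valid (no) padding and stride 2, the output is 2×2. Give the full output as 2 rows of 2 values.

-17 -12
-14 -12

Output[0,0]: The receptive field on the input at this output position is [7 10 8 / 3 2 8 / 2 7 9]. Elementwise product with the kernel and sum: 10·-2 + 8·-2 + 2·-1 + 8·1 + 2·2 + 9·1.
Output[0,1]: The receptive field on the input at this output position is [8 12 11 / 8 2 9 / 9 1 9]. Elementwise product with the kernel and sum: 12·-2 + 11·-2 + 2·-1 + 9·1 + 9·2 + 9·1.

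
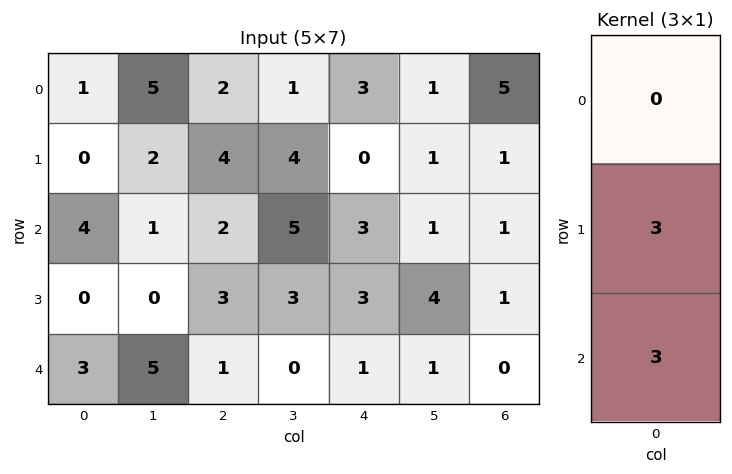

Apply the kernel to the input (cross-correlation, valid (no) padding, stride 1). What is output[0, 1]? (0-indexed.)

The receptive field on the input at this output position is [5 / 2 / 1]. Elementwise product with the kernel and sum: 2·3 + 1·3.

9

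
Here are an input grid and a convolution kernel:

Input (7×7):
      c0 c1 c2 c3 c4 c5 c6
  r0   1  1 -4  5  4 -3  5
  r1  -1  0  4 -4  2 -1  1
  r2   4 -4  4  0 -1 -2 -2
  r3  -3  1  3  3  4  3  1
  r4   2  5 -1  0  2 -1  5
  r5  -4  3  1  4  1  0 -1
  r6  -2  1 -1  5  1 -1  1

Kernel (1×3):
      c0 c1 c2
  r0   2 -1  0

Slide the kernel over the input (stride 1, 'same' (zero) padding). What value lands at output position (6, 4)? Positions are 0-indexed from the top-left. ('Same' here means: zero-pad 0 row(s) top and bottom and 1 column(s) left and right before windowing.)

9

The receptive field on the zero-padded input at this output position is [5 1 -1]. Elementwise product with the kernel and sum: 5·2 + 1·-1.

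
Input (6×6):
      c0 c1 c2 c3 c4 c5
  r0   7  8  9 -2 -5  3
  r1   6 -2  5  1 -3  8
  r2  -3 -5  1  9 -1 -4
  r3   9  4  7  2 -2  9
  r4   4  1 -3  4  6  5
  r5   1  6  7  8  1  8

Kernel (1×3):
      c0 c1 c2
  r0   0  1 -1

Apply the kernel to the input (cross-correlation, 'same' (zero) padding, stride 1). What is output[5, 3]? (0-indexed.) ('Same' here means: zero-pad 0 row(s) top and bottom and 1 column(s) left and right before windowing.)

7

The receptive field on the zero-padded input at this output position is [7 8 1]. Elementwise product with the kernel and sum: 8·1 + 1·-1.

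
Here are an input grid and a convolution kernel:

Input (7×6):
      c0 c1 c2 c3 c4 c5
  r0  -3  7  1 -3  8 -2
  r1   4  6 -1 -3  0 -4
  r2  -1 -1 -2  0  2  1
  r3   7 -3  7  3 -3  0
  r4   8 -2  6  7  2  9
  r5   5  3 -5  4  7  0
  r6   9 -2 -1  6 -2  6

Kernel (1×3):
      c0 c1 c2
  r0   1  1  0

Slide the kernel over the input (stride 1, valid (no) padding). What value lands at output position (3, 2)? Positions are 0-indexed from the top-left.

The receptive field on the input at this output position is [7 3 -3]. Elementwise product with the kernel and sum: 7·1 + 3·1.

10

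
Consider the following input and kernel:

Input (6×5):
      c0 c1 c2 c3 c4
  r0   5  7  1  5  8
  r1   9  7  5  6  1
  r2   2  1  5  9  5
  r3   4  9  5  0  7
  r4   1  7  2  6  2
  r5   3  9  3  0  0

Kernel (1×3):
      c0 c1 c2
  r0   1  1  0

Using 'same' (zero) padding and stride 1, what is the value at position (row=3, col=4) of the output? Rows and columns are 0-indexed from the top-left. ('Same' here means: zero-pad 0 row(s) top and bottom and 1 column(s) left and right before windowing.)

The receptive field on the zero-padded input at this output position is [0 7 0]. Elementwise product with the kernel and sum: 0·1 + 7·1.

7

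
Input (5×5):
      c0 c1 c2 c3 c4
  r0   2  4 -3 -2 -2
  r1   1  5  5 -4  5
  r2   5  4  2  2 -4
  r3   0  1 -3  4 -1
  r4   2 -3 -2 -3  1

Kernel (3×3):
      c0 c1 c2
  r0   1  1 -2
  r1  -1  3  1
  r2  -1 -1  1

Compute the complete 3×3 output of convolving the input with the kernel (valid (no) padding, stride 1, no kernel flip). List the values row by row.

Output[0,0]: The receptive field on the input at this output position is [2 4 -3 / 1 5 5 / 5 4 2]. Elementwise product with the kernel and sum: 2·1 + 4·1 + -3·-2 + 1·-1 + 5·3 + 5·1 + 5·-1 + 4·-1 + 2·1.
Output[0,1]: The receptive field on the input at this output position is [4 -3 -2 / 5 5 -4 / 4 2 2]. Elementwise product with the kernel and sum: 4·1 + -3·1 + -2·-2 + 5·-1 + 5·3 + -4·1 + 4·-1 + 2·-1 + 2·1.

24 7 -21
1 28 -11
4 -2 32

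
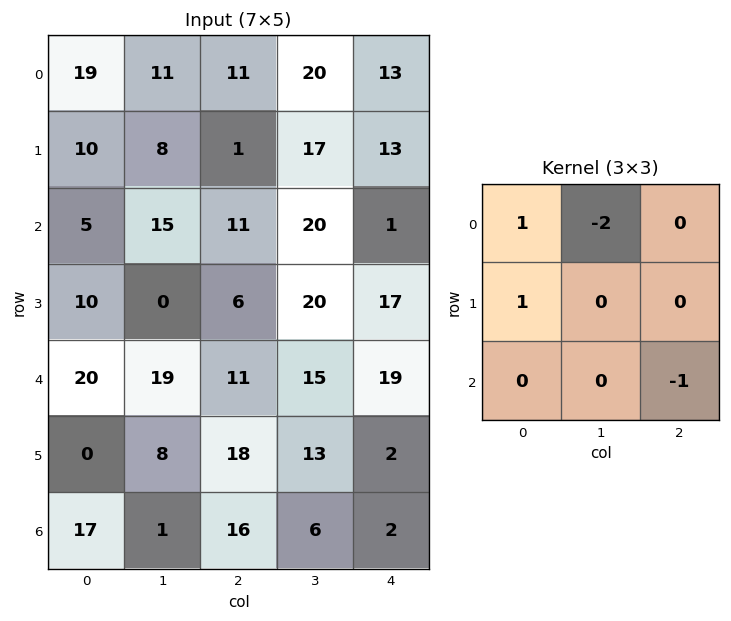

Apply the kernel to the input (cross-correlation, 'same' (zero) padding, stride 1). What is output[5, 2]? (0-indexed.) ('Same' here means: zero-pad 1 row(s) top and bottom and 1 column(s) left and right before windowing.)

The receptive field on the zero-padded input at this output position is [19 11 15 / 8 18 13 / 1 16 6]. Elementwise product with the kernel and sum: 19·1 + 11·-2 + 8·1 + 6·-1.

-1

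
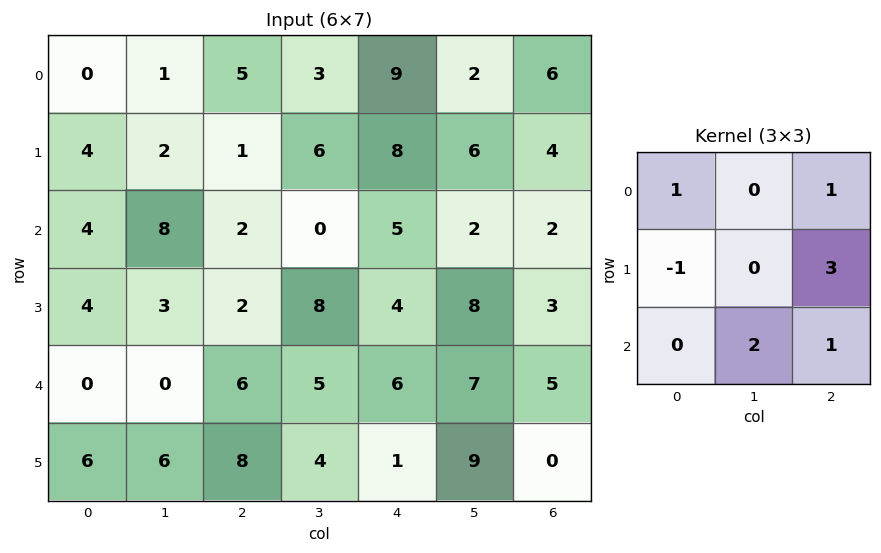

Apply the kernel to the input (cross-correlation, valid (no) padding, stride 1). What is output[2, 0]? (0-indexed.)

14

The receptive field on the input at this output position is [4 8 2 / 4 3 2 / 0 0 6]. Elementwise product with the kernel and sum: 4·1 + 2·1 + 4·-1 + 2·3 + 0·2 + 6·1.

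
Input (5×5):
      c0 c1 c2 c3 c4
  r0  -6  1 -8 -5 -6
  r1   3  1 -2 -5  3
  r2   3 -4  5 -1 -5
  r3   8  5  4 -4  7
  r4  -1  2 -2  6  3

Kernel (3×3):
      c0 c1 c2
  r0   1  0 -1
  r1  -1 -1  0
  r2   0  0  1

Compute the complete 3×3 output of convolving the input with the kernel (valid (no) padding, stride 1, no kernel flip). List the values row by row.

Output[0,0]: The receptive field on the input at this output position is [-6 1 -8 / 3 1 -2 / 3 -4 5]. Elementwise product with the kernel and sum: -6·1 + -8·-1 + 3·-1 + 1·-1 + 5·1.
Output[0,1]: The receptive field on the input at this output position is [1 -8 -5 / 1 -2 -5 / -4 5 -1]. Elementwise product with the kernel and sum: 1·1 + -5·-1 + 1·-1 + -2·-1 + -1·1.

3 6 0
10 1 -2
-17 -6 13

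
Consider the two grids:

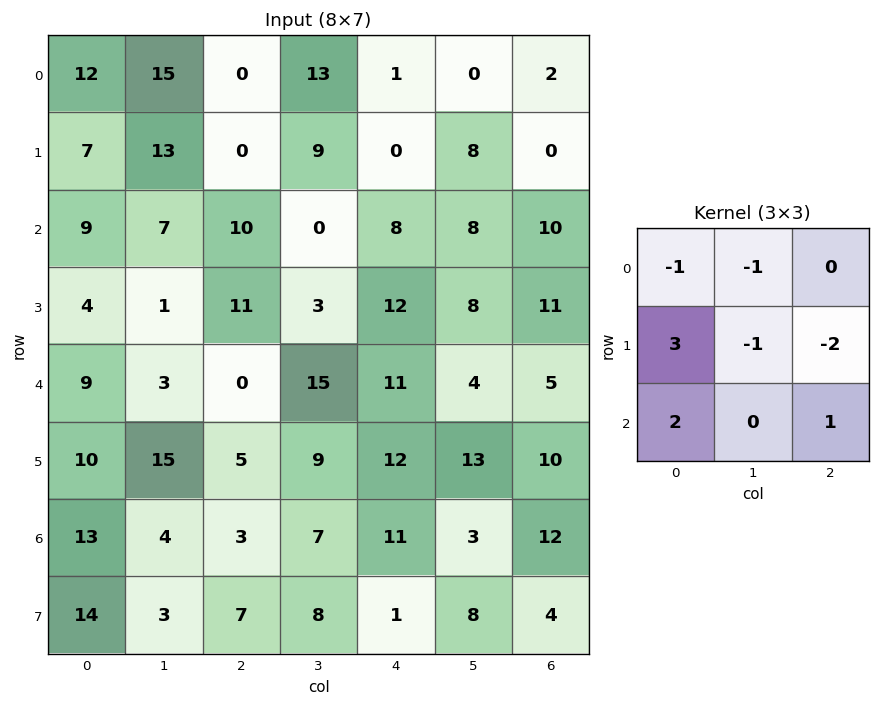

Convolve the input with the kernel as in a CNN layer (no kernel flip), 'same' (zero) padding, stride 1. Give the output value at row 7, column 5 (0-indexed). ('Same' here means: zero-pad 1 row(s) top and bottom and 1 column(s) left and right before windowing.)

-27

The receptive field on the zero-padded input at this output position is [11 3 12 / 1 8 4 / 0 0 0]. Elementwise product with the kernel and sum: 11·-1 + 3·-1 + 1·3 + 8·-1 + 4·-2 + 0·2 + 0·1.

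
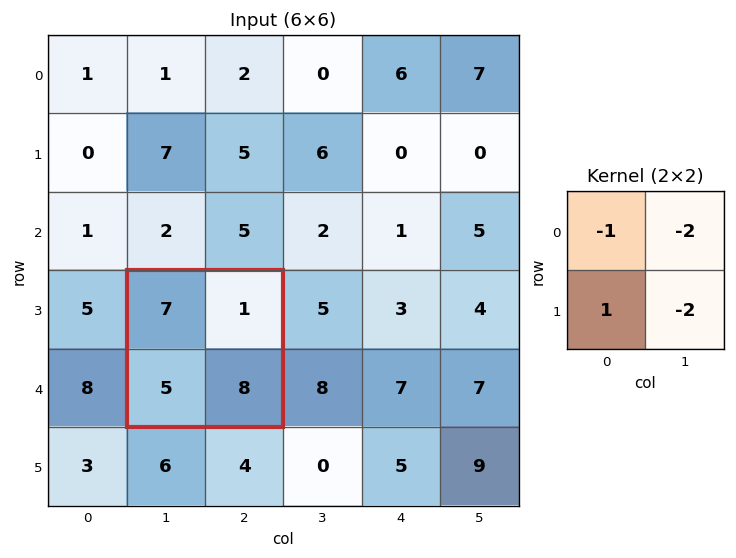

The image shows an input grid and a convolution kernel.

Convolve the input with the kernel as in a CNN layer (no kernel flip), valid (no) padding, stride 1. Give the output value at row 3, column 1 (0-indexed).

-20

The receptive field on the input at this output position is [7 1 / 5 8]. Elementwise product with the kernel and sum: 7·-1 + 1·-2 + 5·1 + 8·-2.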